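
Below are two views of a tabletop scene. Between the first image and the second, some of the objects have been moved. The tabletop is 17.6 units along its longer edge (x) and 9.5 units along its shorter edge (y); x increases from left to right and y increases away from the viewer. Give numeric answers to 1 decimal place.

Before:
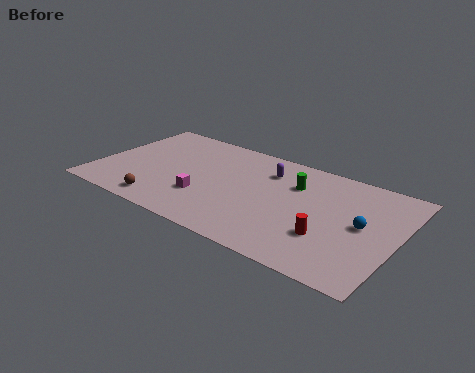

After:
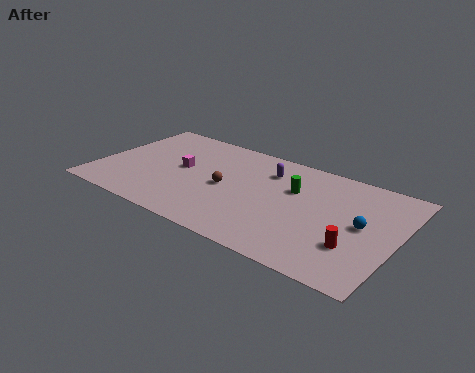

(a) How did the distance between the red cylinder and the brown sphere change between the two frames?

-1.7

They were about 9.7 units apart before and 8.0 after — 1.7 units closer together.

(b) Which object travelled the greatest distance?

the brown sphere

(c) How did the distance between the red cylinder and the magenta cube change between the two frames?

+3.5

They were about 7.3 units apart before and 10.8 after — 3.5 units further apart.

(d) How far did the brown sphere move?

4.5

The brown sphere was near (4.4, 1.3) before and (7.6, 4.5) after, so it travelled √(3.2² + 3.2²) ≈ 4.5 units.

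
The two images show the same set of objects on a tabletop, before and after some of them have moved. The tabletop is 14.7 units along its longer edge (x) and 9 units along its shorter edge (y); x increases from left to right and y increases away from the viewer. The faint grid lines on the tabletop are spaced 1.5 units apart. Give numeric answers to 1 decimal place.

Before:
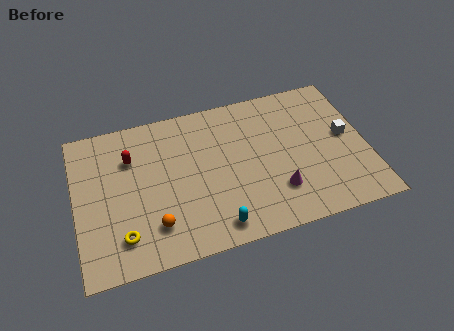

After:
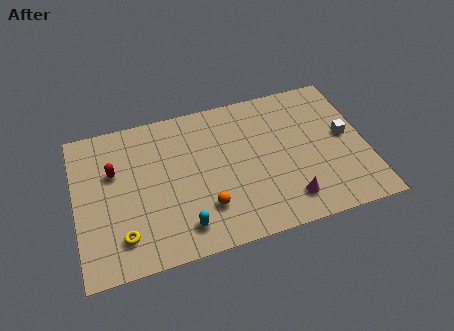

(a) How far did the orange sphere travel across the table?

2.6

The orange sphere moved from about (3.8, 2.1) to (6.4, 2.4), a distance of √(2.6² + 0.3²) ≈ 2.6.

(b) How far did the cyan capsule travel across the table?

1.6

The cyan capsule moved from about (6.8, 1.2) to (5.2, 1.6), a distance of √(1.6² + 0.4²) ≈ 1.6.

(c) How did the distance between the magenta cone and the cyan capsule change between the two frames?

+1.9

Before: roughly 3.4 units apart; after: 5.3. That's 1.9 units further apart.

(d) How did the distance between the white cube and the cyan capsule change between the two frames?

+1.3

The distance was about 7.8 in the first image and 9.1 in the second, so they moved 1.3 units further apart.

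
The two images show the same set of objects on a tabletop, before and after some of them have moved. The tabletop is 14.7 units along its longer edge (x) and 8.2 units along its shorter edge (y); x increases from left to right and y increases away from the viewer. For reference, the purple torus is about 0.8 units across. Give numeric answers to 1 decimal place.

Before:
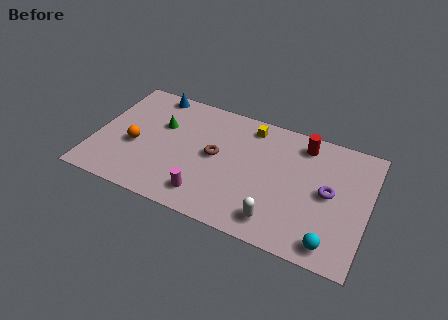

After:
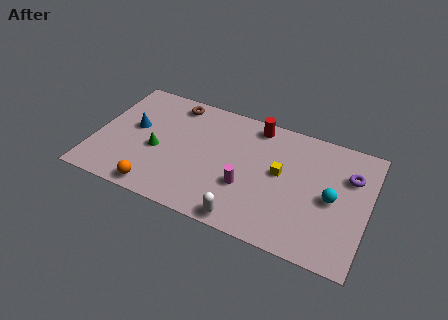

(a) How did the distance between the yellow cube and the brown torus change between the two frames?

+3.5

Before: roughly 3.1 units apart; after: 6.6. That's 3.5 units further apart.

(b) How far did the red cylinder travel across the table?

2.6

The red cylinder moved from about (11.0, 6.9) to (8.4, 7.2), a distance of √(2.6² + 0.3²) ≈ 2.6.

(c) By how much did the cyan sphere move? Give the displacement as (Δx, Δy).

(-0.2, 2.8)

From the two frames, the cyan sphere sits at roughly (13.0, 1.1) before and (12.8, 3.9) after.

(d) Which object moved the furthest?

the brown torus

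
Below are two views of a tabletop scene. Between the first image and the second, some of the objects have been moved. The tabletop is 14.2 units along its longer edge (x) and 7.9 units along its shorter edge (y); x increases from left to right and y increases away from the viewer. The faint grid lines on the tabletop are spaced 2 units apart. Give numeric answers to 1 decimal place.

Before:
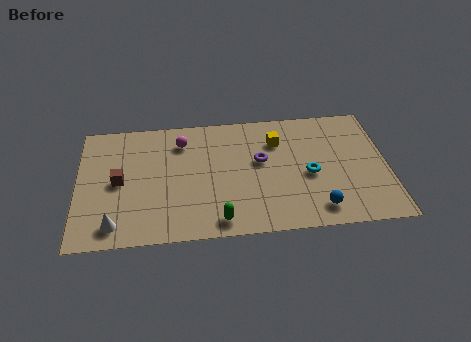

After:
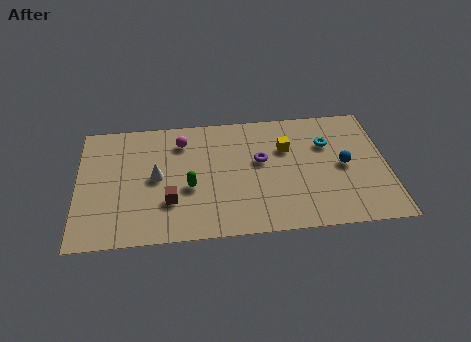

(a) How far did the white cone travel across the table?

3.4

The white cone moved from about (1.7, 1.2) to (3.6, 4.0), a distance of √(1.9² + 2.8²) ≈ 3.4.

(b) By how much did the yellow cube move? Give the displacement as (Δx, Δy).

(0.4, -0.5)

The yellow cube was at about (9.2, 5.8) and moved to about (9.6, 5.3).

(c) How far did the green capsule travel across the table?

2.6

The green capsule moved from about (6.4, 1.0) to (5.1, 3.2), a distance of √(1.3² + 2.2²) ≈ 2.6.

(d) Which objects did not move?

the purple torus and the magenta sphere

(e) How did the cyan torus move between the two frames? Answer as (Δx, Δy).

(0.9, 1.9)

The cyan torus started near (10.6, 3.5) and ended near (11.5, 5.4).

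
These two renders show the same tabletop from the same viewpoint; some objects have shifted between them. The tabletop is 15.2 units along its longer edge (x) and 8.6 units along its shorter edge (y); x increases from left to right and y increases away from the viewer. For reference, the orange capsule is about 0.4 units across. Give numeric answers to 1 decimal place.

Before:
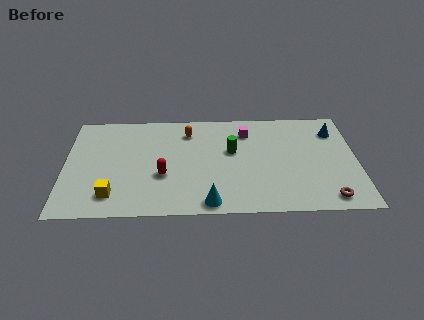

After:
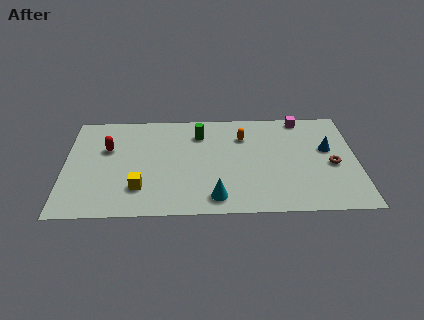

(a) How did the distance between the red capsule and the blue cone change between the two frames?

+1.9

They were about 9.6 units apart before and 11.5 after — 1.9 units further apart.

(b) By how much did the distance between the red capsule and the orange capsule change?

+3.3

They were about 3.8 units apart before and 7.1 after — 3.3 units further apart.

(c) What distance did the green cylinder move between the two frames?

2.3

From (8.7, 5.1) to (7.0, 6.6), the green cylinder covered √(1.7² + 1.5²) ≈ 2.3 units.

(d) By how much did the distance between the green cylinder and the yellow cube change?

-1.7

The distance was about 7.1 in the first image and 5.4 in the second, so they moved 1.7 units closer together.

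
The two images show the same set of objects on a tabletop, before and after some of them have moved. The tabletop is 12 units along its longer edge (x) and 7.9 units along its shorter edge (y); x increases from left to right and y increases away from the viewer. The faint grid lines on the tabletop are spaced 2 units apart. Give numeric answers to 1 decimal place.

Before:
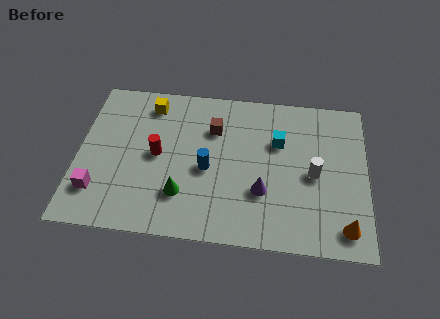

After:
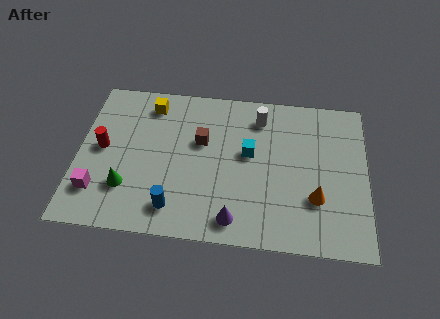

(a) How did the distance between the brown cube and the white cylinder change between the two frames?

-1.8

Before: roughly 4.6 units apart; after: 2.8. That's 1.8 units closer together.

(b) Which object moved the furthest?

the white cylinder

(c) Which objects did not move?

the magenta cube and the yellow cube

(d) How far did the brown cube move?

0.9

The brown cube moved from about (5.6, 5.6) to (5.1, 4.9), a distance of √(0.5² + 0.7²) ≈ 0.9.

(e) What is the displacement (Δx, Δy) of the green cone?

(-2.3, 0.1)

From the two frames, the green cone sits at roughly (4.4, 2.1) before and (2.1, 2.2) after.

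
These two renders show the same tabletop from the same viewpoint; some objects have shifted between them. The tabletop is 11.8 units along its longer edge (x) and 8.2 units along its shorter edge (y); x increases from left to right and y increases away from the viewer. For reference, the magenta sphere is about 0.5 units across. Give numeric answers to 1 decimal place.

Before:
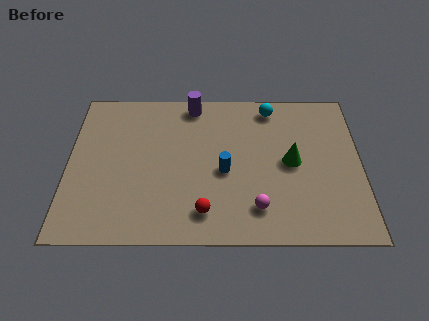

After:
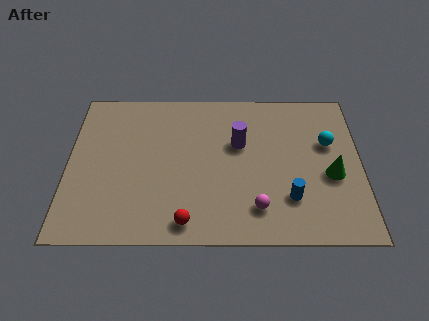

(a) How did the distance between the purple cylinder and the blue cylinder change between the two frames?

-0.4

The distance was about 3.9 in the first image and 3.5 in the second, so they moved 0.4 units closer together.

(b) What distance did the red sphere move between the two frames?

0.9

The red sphere was near (5.5, 1.5) before and (4.8, 1.0) after, so it travelled √(0.7² + 0.5²) ≈ 0.9 units.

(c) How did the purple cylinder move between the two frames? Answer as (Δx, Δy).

(1.9, -2.2)

The purple cylinder started near (5.0, 7.3) and ended near (6.9, 5.1).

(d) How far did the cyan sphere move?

3.0

From (8.2, 7.1) to (10.5, 5.1), the cyan sphere covered √(2.3² + 2.0²) ≈ 3.0 units.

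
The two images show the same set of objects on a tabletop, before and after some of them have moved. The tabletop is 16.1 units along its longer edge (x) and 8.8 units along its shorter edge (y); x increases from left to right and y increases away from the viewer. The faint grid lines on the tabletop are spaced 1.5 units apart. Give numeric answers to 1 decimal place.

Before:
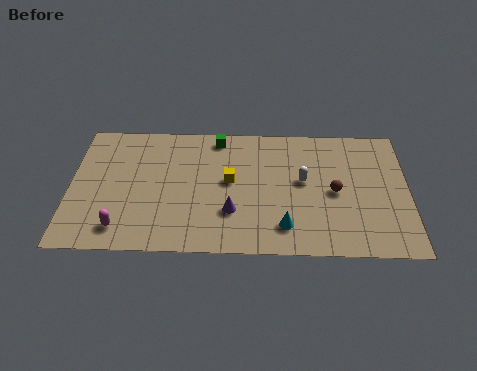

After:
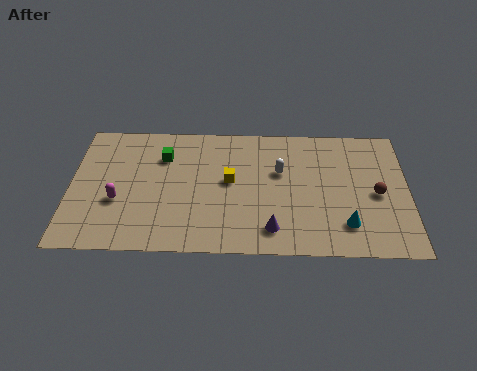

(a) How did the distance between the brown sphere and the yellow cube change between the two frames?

+2.0

The distance was about 5.0 in the first image and 7.0 in the second, so they moved 2.0 units further apart.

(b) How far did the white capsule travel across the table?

1.3

The white capsule was near (11.1, 4.9) before and (10.0, 5.5) after, so it travelled √(1.1² + 0.6²) ≈ 1.3 units.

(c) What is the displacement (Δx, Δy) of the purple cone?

(1.9, -1.1)

The purple cone started near (7.7, 2.7) and ended near (9.6, 1.6).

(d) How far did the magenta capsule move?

1.8

The magenta capsule was near (2.5, 1.5) before and (2.3, 3.3) after, so it travelled √(0.2² + 1.8²) ≈ 1.8 units.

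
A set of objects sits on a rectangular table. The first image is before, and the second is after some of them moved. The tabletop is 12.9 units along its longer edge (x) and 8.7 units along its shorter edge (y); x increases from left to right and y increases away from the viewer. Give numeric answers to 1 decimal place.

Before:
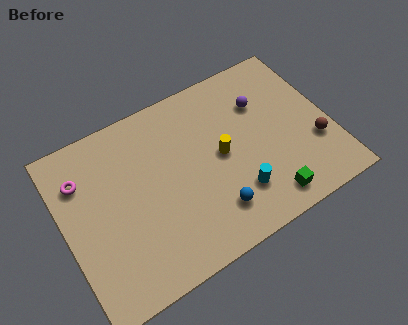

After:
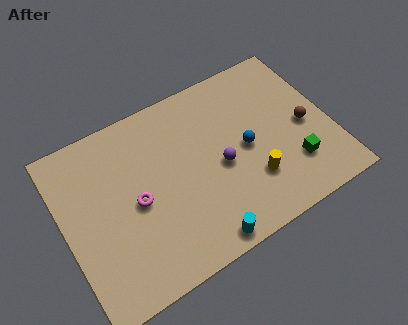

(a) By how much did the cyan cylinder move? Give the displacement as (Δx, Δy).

(-2.0, -1.4)

The cyan cylinder started near (8.0, 2.2) and ended near (6.0, 0.8).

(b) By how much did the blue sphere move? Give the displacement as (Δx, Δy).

(2.0, 2.3)

From the two frames, the blue sphere sits at roughly (6.8, 1.9) before and (8.8, 4.2) after.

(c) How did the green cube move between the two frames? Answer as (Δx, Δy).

(1.5, 1.1)

The green cube was at about (9.3, 1.2) and moved to about (10.8, 2.3).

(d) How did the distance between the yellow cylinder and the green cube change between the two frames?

-1.6

Before: roughly 3.6 units apart; after: 2.0. That's 1.6 units closer together.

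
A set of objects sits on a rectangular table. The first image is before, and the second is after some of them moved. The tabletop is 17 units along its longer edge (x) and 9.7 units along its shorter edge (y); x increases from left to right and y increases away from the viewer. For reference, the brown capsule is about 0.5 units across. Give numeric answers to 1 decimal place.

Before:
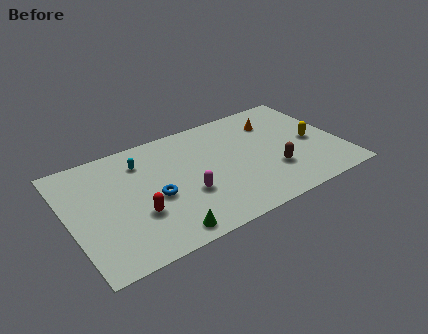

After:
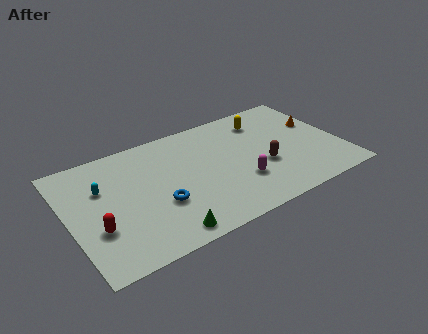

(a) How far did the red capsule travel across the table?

2.5

The red capsule moved from about (4.0, 3.3) to (1.5, 3.3), a distance of √(2.5² + 0.0²) ≈ 2.5.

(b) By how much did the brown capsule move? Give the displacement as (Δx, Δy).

(-0.5, 0.7)

From the two frames, the brown capsule sits at roughly (12.5, 3.0) before and (12.0, 3.7) after.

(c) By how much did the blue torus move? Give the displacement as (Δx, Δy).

(0.2, -0.7)

From the two frames, the blue torus sits at roughly (5.2, 4.2) before and (5.4, 3.5) after.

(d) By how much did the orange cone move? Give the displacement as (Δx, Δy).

(2.6, -1.3)

The orange cone was at about (13.3, 7.3) and moved to about (15.9, 6.0).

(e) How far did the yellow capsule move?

4.1

The yellow capsule moved from about (15.3, 4.5) to (12.7, 7.7), a distance of √(2.6² + 3.2²) ≈ 4.1.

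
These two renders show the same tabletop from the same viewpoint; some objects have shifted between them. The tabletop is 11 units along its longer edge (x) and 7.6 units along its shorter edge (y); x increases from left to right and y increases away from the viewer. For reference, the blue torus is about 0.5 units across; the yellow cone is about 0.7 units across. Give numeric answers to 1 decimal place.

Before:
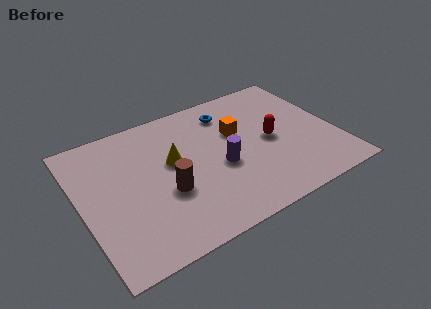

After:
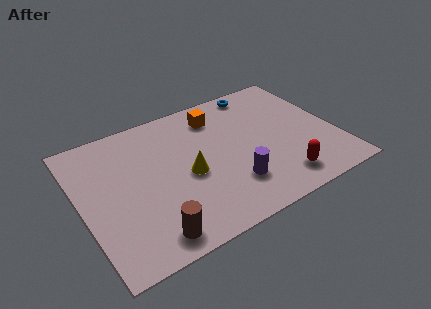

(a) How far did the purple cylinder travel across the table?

1.2

From (5.9, 3.2) to (6.2, 2.0), the purple cylinder covered √(0.3² + 1.2²) ≈ 1.2 units.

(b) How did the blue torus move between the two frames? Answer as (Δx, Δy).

(1.5, 0.7)

From the two frames, the blue torus sits at roughly (6.7, 6.1) before and (8.2, 6.8) after.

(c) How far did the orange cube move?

1.5

The orange cube was near (6.9, 4.8) before and (6.2, 6.1) after, so it travelled √(0.7² + 1.3²) ≈ 1.5 units.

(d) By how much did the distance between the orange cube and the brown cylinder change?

+2.4

They were about 3.9 units apart before and 6.3 after — 2.4 units further apart.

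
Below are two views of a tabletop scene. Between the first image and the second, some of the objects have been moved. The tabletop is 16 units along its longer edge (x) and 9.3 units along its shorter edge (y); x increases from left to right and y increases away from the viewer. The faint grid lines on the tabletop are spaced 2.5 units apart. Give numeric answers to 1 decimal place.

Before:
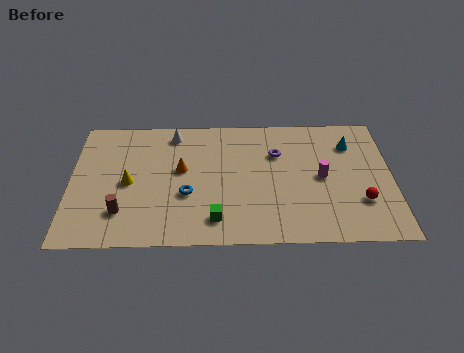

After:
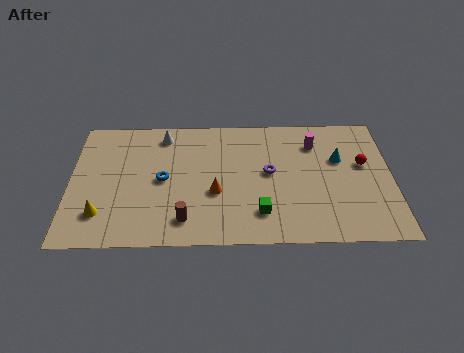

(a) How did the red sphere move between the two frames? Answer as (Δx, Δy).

(0.2, 2.7)

From the two frames, the red sphere sits at roughly (14.4, 2.8) before and (14.6, 5.5) after.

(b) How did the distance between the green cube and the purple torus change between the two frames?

-2.7

The distance was about 5.6 in the first image and 2.9 in the second, so they moved 2.7 units closer together.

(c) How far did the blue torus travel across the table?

1.6

The blue torus was near (5.8, 3.5) before and (4.6, 4.6) after, so it travelled √(1.2² + 1.1²) ≈ 1.6 units.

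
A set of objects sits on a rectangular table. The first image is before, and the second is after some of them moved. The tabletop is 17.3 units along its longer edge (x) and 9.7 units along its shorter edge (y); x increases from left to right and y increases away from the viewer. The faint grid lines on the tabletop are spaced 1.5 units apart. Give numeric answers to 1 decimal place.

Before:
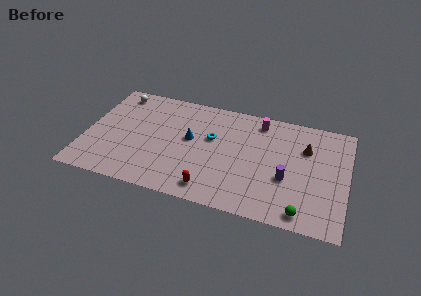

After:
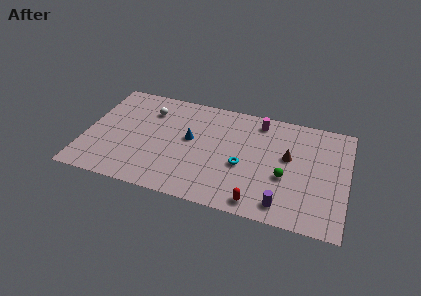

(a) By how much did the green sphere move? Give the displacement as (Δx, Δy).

(-1.3, 2.7)

From the two frames, the green sphere sits at roughly (14.6, 1.1) before and (13.3, 3.8) after.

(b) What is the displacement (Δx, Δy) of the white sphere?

(2.3, -1.1)

The white sphere started near (1.7, 8.4) and ended near (4.0, 7.3).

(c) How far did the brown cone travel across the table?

1.6

The brown cone was near (14.5, 6.7) before and (13.4, 5.6) after, so it travelled √(1.1² + 1.1²) ≈ 1.6 units.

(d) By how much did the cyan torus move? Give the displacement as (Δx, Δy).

(2.2, -1.9)

The cyan torus was at about (8.3, 5.9) and moved to about (10.5, 4.0).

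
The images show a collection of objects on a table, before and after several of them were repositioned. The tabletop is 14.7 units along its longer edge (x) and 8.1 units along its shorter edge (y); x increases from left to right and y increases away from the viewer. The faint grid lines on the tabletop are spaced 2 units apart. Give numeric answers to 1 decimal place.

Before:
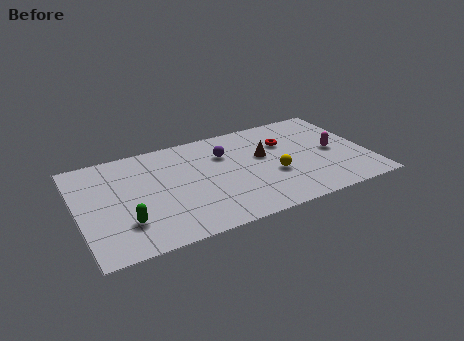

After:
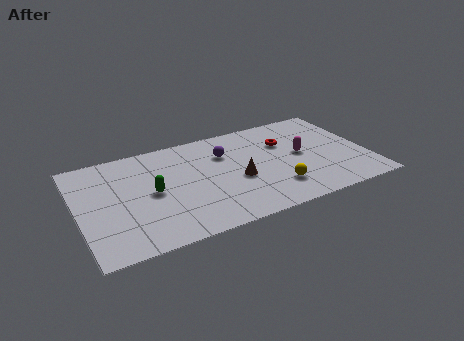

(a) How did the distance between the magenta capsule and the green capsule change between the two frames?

-3.2

They were about 10.9 units apart before and 7.7 after — 3.2 units closer together.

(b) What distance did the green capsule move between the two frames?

2.3

From (2.2, 2.2) to (3.7, 4.0), the green capsule covered √(1.5² + 1.8²) ≈ 2.3 units.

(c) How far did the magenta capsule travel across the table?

1.6

The magenta capsule was near (13.0, 3.9) before and (11.4, 4.2) after, so it travelled √(1.6² + 0.3²) ≈ 1.6 units.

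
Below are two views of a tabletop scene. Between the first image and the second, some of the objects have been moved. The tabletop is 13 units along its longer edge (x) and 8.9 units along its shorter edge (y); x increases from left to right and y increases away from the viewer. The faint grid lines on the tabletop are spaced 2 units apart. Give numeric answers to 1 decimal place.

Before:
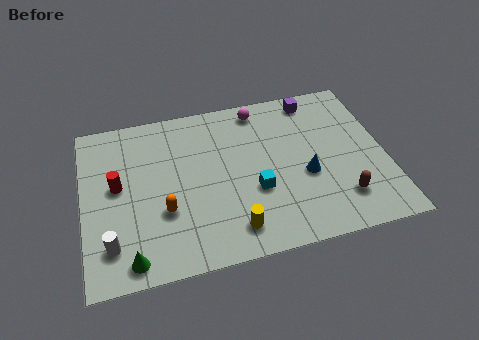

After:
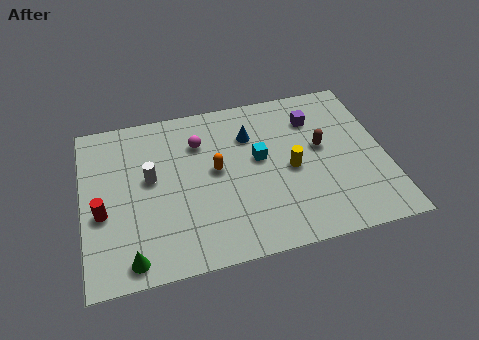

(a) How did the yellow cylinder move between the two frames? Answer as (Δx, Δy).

(2.7, 2.6)

The yellow cylinder started near (6.2, 1.5) and ended near (8.9, 4.1).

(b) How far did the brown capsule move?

3.1

From (10.9, 2.0) to (10.3, 5.0), the brown capsule covered √(0.6² + 3.0²) ≈ 3.1 units.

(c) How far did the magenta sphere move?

3.0

The magenta sphere moved from about (7.8, 7.8) to (5.1, 6.5), a distance of √(2.7² + 1.3²) ≈ 3.0.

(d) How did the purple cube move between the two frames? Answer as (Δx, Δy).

(-0.1, -1.1)

The purple cube started near (10.2, 7.8) and ended near (10.1, 6.7).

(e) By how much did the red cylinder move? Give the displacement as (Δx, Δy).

(-0.7, -1.3)

From the two frames, the red cylinder sits at roughly (1.5, 4.9) before and (0.8, 3.6) after.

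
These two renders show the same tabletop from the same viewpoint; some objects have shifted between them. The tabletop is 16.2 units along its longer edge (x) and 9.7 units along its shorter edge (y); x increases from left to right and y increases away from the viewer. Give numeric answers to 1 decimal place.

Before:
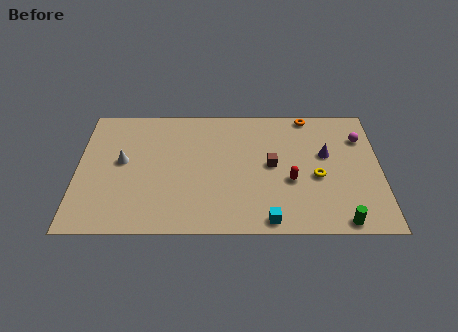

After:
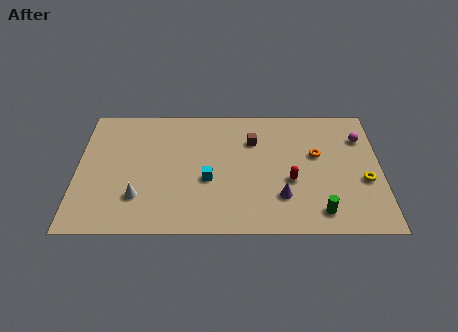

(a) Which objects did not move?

the magenta sphere and the red capsule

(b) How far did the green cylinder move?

1.3

The green cylinder moved from about (14.0, 0.8) to (12.9, 1.5), a distance of √(1.1² + 0.7²) ≈ 1.3.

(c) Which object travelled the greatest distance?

the cyan cube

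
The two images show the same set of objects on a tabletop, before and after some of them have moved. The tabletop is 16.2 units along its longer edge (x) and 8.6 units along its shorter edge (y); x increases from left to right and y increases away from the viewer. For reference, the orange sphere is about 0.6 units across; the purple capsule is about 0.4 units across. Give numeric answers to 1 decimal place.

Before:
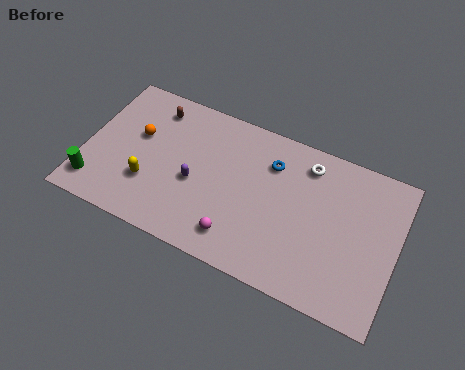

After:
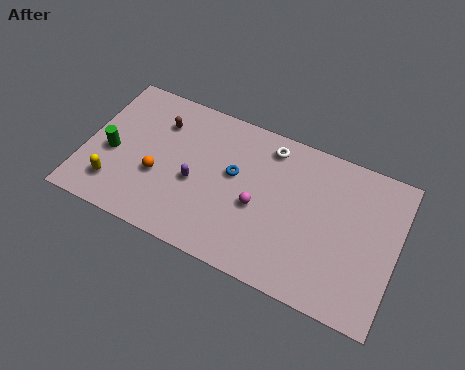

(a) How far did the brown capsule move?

0.8

The brown capsule moved from about (3.2, 7.1) to (3.6, 6.4), a distance of √(0.4² + 0.7²) ≈ 0.8.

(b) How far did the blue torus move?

2.3

From (9.5, 6.4) to (7.7, 5.0), the blue torus covered √(1.8² + 1.4²) ≈ 2.3 units.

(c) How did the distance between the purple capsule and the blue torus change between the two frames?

-2.3

The distance was about 4.6 in the first image and 2.3 in the second, so they moved 2.3 units closer together.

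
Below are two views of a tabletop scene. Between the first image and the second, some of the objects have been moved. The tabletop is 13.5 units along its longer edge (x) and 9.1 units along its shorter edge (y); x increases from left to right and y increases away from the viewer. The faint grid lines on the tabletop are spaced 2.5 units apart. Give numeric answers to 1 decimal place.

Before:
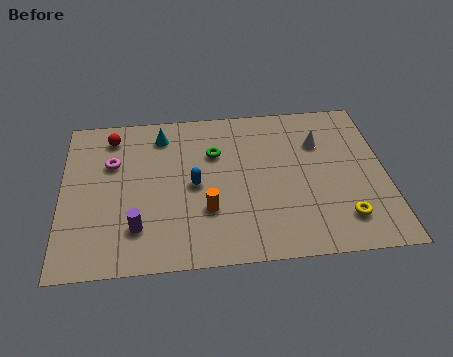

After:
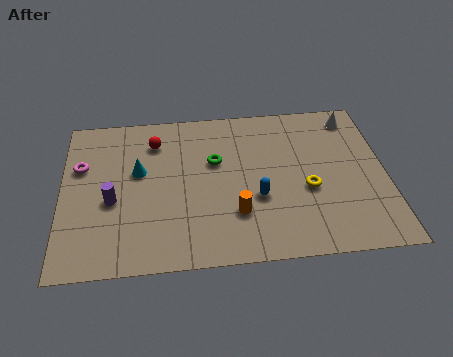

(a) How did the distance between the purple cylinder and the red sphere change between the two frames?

-1.7

The distance was about 5.5 in the first image and 3.8 in the second, so they moved 1.7 units closer together.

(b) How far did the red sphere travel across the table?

1.9

The red sphere was near (2.1, 7.6) before and (3.9, 7.1) after, so it travelled √(1.8² + 0.5²) ≈ 1.9 units.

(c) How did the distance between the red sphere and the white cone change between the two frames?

-0.4

The distance was about 8.8 in the first image and 8.4 in the second, so they moved 0.4 units closer together.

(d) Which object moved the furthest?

the blue capsule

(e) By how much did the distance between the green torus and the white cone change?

+1.9

The distance was about 4.4 in the first image and 6.3 in the second, so they moved 1.9 units further apart.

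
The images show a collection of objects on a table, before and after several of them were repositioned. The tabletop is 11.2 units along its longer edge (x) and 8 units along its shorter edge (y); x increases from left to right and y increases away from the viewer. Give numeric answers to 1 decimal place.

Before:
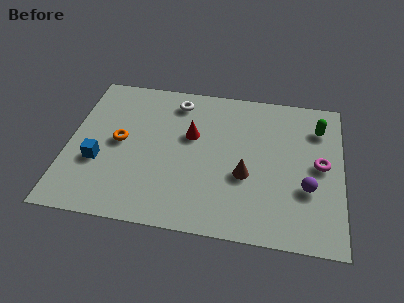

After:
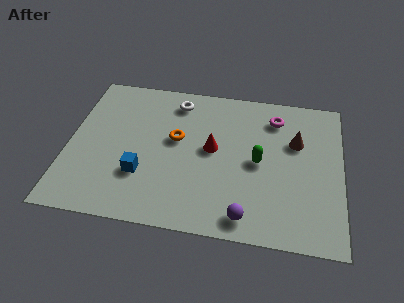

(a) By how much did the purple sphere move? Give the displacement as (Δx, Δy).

(-2.4, -1.8)

The purple sphere was at about (9.8, 2.8) and moved to about (7.4, 1.0).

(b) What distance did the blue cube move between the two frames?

1.8

The blue cube moved from about (1.3, 2.9) to (3.1, 2.5), a distance of √(1.8² + 0.4²) ≈ 1.8.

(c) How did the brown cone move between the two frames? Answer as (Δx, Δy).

(2.0, 2.1)

From the two frames, the brown cone sits at roughly (7.3, 3.1) before and (9.3, 5.2) after.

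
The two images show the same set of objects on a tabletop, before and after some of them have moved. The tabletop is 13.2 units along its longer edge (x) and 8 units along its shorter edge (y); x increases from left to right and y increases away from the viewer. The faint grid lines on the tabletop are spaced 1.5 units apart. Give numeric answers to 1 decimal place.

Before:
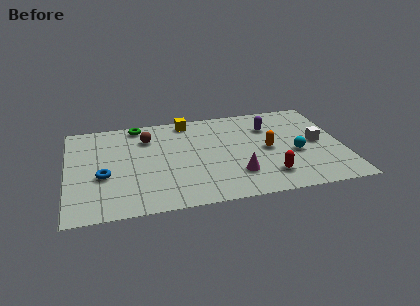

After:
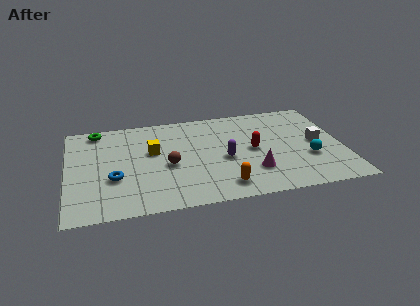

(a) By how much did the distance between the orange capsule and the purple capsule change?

+0.3

Before: roughly 1.9 units apart; after: 2.2. That's 0.3 units further apart.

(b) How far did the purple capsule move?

3.3

The purple capsule moved from about (9.8, 5.8) to (7.5, 3.5), a distance of √(2.3² + 2.3²) ≈ 3.3.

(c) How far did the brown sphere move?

2.7

The brown sphere was near (3.9, 6.0) before and (4.8, 3.5) after, so it travelled √(0.9² + 2.5²) ≈ 2.7 units.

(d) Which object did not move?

the white cube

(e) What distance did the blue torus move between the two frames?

0.6

The blue torus moved from about (1.7, 3.2) to (2.2, 2.9), a distance of √(0.5² + 0.3²) ≈ 0.6.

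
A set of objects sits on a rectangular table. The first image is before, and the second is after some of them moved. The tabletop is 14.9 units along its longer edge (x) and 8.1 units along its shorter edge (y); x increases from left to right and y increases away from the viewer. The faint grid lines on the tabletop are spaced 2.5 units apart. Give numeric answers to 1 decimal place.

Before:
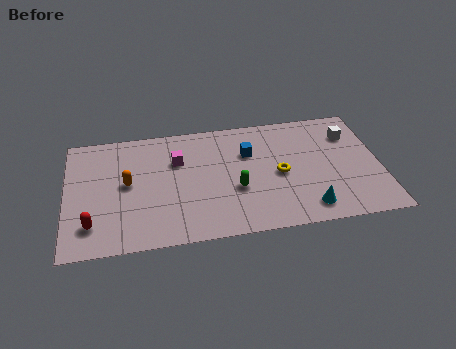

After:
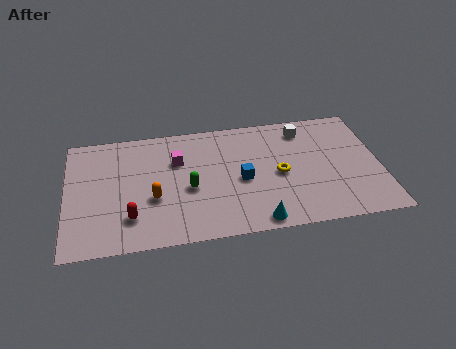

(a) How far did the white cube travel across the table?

2.3

The white cube was near (13.6, 6.0) before and (11.4, 6.7) after, so it travelled √(2.2² + 0.7²) ≈ 2.3 units.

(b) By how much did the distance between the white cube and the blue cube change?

-0.6

Before: roughly 4.9 units apart; after: 4.3. That's 0.6 units closer together.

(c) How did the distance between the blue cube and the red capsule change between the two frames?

-2.8

They were about 8.4 units apart before and 5.6 after — 2.8 units closer together.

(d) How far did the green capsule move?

2.2

From (8.0, 3.1) to (5.8, 3.5), the green capsule covered √(2.2² + 0.4²) ≈ 2.2 units.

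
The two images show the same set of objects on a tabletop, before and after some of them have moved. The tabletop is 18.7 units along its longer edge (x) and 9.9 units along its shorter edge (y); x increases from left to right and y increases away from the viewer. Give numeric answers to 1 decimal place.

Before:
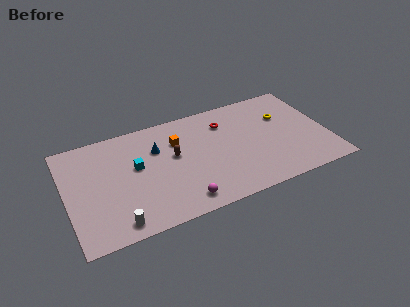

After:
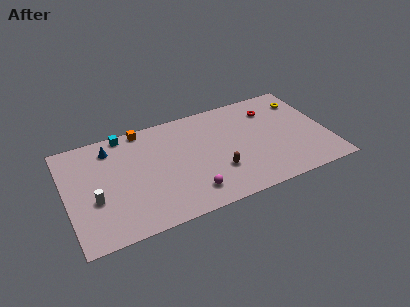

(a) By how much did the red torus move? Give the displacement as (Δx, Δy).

(3.4, 0.1)

The red torus started near (11.6, 7.5) and ended near (15.0, 7.6).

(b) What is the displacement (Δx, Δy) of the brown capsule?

(2.9, -2.6)

The brown capsule started near (7.7, 5.7) and ended near (10.6, 3.1).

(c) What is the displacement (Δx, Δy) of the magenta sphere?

(0.7, 0.5)

From the two frames, the magenta sphere sits at roughly (7.8, 1.4) before and (8.5, 1.9) after.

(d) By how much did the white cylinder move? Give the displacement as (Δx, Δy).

(-1.3, 2.6)

The white cylinder started near (3.2, 1.2) and ended near (1.9, 3.8).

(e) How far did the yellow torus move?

1.9

From (15.8, 6.6) to (17.4, 7.7), the yellow torus covered √(1.6² + 1.1²) ≈ 1.9 units.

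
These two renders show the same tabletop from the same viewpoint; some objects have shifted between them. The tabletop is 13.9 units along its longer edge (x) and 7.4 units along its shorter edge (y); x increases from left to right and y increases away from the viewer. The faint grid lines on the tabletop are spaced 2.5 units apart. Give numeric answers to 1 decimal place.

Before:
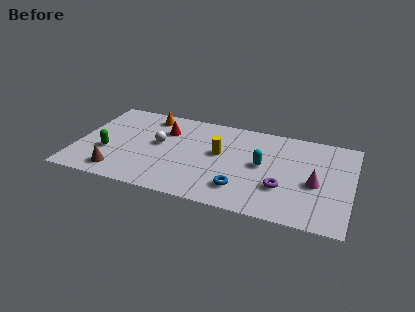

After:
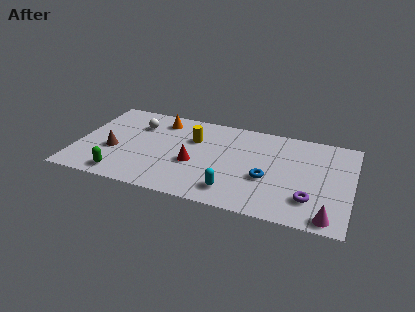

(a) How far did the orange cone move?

0.6

From (3.4, 6.3) to (4.0, 6.1), the orange cone covered √(0.6² + 0.2²) ≈ 0.6 units.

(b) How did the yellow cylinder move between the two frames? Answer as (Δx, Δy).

(-1.4, 0.8)

From the two frames, the yellow cylinder sits at roughly (7.2, 4.2) before and (5.8, 5.0) after.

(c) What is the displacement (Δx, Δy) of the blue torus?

(1.2, 1.2)

From the two frames, the blue torus sits at roughly (8.5, 1.7) before and (9.7, 2.9) after.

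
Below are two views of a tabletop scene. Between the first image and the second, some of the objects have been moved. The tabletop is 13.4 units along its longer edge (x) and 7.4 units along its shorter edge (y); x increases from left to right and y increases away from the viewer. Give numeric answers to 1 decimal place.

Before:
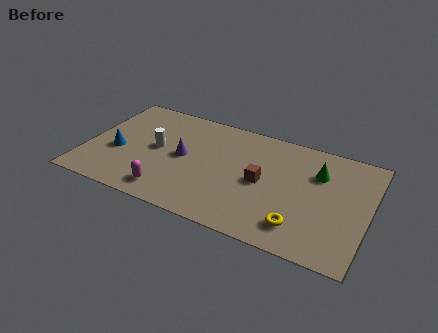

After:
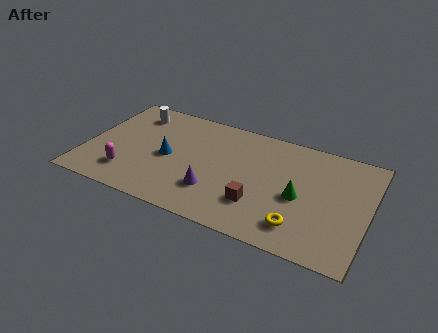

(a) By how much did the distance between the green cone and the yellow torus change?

-1.9

Before: roughly 3.7 units apart; after: 1.8. That's 1.9 units closer together.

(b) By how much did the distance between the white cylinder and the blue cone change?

+1.2

The distance was about 2.0 in the first image and 3.2 in the second, so they moved 1.2 units further apart.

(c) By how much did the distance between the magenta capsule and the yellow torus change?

+2.0

The distance was about 6.2 in the first image and 8.2 in the second, so they moved 2.0 units further apart.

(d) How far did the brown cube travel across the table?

1.5

The brown cube was near (8.4, 3.6) before and (8.4, 2.1) after, so it travelled √(0.0² + 1.5²) ≈ 1.5 units.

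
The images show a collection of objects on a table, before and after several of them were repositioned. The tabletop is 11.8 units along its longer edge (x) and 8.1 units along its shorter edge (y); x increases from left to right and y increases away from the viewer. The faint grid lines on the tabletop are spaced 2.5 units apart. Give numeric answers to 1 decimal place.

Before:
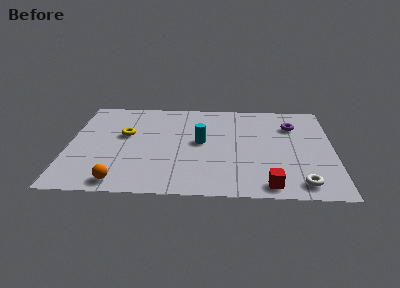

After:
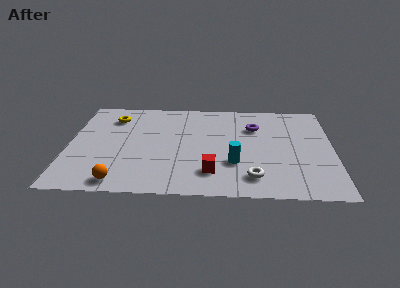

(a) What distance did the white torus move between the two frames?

2.1

The white torus moved from about (10.3, 1.1) to (8.2, 1.5), a distance of √(2.1² + 0.4²) ≈ 2.1.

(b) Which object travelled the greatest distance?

the red cube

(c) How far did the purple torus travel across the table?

1.7

The purple torus moved from about (10.0, 5.9) to (8.3, 5.7), a distance of √(1.7² + 0.2²) ≈ 1.7.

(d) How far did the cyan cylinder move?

2.3

From (5.9, 4.3) to (7.4, 2.6), the cyan cylinder covered √(1.5² + 1.7²) ≈ 2.3 units.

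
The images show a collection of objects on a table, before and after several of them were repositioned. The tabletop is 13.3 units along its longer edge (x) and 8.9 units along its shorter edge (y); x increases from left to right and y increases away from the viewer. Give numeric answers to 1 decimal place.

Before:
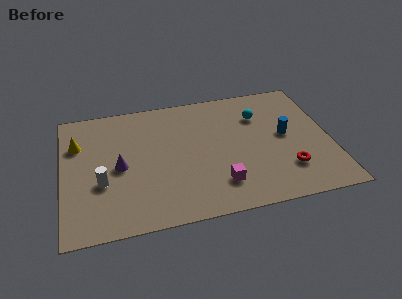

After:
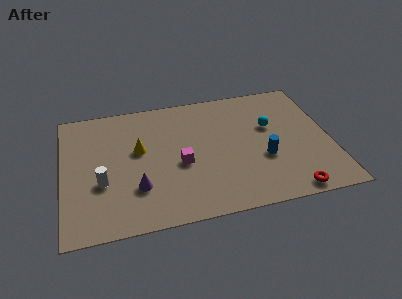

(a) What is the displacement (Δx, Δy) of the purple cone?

(0.8, -1.6)

From the two frames, the purple cone sits at roughly (2.8, 4.2) before and (3.6, 2.6) after.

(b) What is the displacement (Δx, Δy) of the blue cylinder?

(-1.2, -1.4)

The blue cylinder was at about (11.1, 4.7) and moved to about (9.9, 3.3).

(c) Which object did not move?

the white cylinder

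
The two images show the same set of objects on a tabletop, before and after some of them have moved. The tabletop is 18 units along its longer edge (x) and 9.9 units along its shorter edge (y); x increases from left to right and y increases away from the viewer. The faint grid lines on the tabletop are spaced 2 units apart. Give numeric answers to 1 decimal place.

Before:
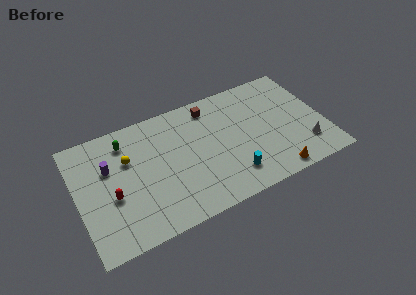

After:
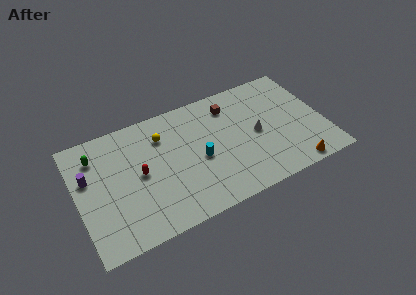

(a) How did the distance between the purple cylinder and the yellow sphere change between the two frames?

+4.2

They were about 1.4 units apart before and 5.6 after — 4.2 units further apart.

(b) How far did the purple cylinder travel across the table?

1.5

The purple cylinder was near (2.4, 6.4) before and (0.9, 6.2) after, so it travelled √(1.5² + 0.2²) ≈ 1.5 units.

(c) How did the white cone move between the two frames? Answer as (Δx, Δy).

(-3.3, 2.4)

The white cone started near (16.4, 2.4) and ended near (13.1, 4.8).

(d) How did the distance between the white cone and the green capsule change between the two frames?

-1.9

The distance was about 13.8 in the first image and 11.9 in the second, so they moved 1.9 units closer together.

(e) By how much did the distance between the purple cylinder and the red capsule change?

+1.4

Before: roughly 2.4 units apart; after: 3.8. That's 1.4 units further apart.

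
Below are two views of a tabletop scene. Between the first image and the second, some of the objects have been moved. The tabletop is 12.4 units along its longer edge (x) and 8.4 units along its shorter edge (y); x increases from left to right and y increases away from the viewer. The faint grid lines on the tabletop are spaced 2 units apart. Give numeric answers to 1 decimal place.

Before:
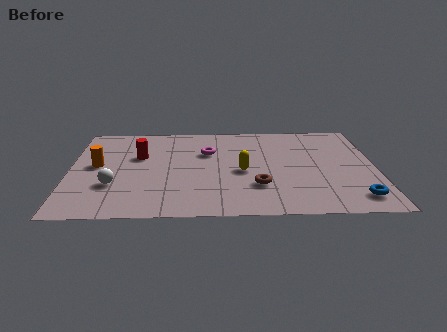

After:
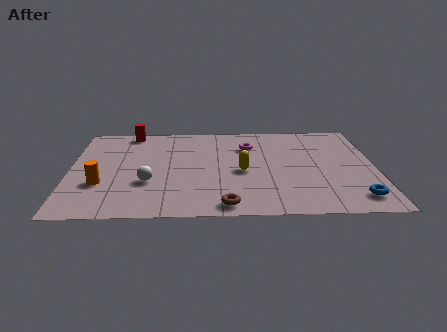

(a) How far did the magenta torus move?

1.8

The magenta torus was near (5.6, 5.6) before and (7.3, 6.1) after, so it travelled √(1.7² + 0.5²) ≈ 1.8 units.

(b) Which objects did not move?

the yellow capsule and the blue torus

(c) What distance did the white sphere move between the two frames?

1.4

From (1.8, 2.7) to (3.2, 2.9), the white sphere covered √(1.4² + 0.2²) ≈ 1.4 units.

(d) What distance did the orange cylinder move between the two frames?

1.7

From (1.1, 4.5) to (1.3, 2.8), the orange cylinder covered √(0.2² + 1.7²) ≈ 1.7 units.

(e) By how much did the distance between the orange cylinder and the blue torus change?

-0.6

The distance was about 10.9 in the first image and 10.3 in the second, so they moved 0.6 units closer together.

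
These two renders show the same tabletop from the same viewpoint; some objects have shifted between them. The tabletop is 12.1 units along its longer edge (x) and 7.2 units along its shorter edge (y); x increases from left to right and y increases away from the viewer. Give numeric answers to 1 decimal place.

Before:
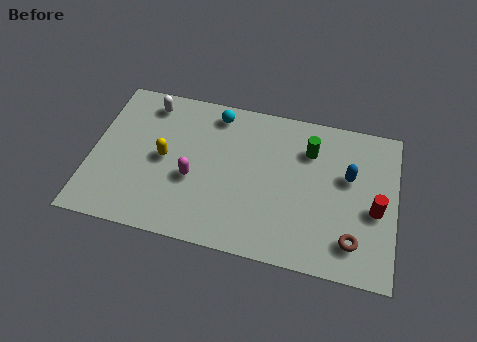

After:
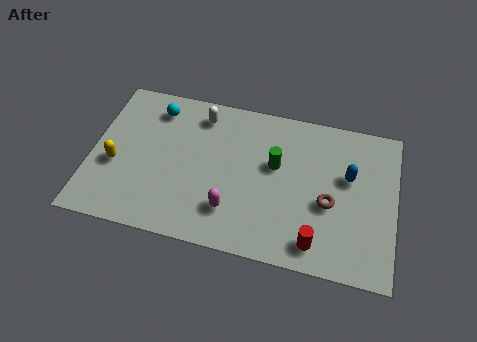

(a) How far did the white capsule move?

2.1

The white capsule moved from about (2.1, 6.1) to (4.2, 6.0), a distance of √(2.1² + 0.1²) ≈ 2.1.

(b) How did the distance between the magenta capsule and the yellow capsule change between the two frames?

+3.4

Before: roughly 1.4 units apart; after: 4.8. That's 3.4 units further apart.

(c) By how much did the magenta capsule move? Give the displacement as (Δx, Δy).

(1.6, -1.1)

The magenta capsule started near (4.1, 2.9) and ended near (5.7, 1.8).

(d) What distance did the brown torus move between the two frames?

1.8

The brown torus was near (10.5, 1.5) before and (9.5, 3.0) after, so it travelled √(1.0² + 1.5²) ≈ 1.8 units.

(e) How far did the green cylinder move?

1.6

The green cylinder was near (8.6, 5.3) before and (7.3, 4.3) after, so it travelled √(1.3² + 1.0²) ≈ 1.6 units.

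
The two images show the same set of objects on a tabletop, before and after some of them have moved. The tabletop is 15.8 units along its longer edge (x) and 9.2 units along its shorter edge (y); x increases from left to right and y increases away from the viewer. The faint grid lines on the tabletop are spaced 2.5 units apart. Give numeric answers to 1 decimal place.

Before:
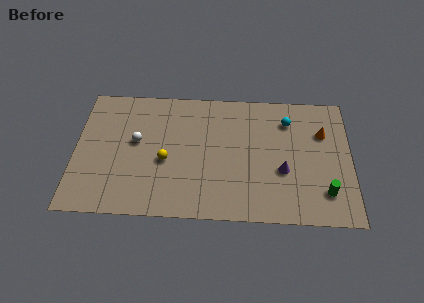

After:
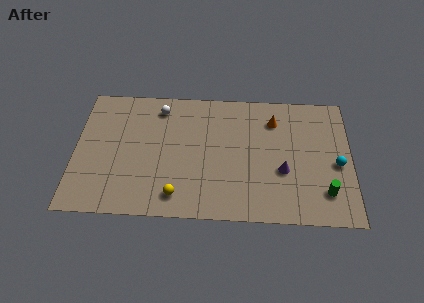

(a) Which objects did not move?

the green cylinder and the purple cone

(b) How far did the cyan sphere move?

4.1

The cyan sphere was near (12.2, 7.1) before and (15.0, 4.1) after, so it travelled √(2.8² + 3.0²) ≈ 4.1 units.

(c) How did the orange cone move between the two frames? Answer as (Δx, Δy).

(-2.8, 0.8)

From the two frames, the orange cone sits at roughly (14.2, 6.3) before and (11.4, 7.1) after.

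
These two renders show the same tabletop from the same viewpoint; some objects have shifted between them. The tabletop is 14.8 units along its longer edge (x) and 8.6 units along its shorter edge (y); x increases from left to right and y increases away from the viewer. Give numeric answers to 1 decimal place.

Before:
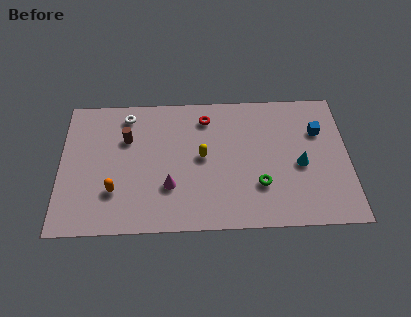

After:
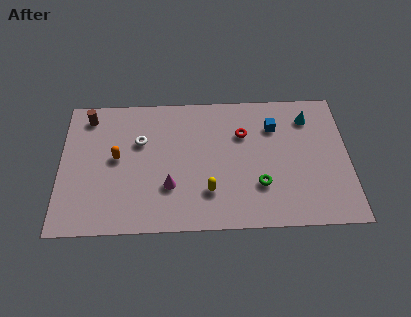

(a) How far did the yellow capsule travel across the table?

2.2

The yellow capsule moved from about (7.3, 4.5) to (7.6, 2.3), a distance of √(0.3² + 2.2²) ≈ 2.2.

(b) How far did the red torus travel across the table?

2.2

From (7.5, 7.0) to (9.4, 5.9), the red torus covered √(1.9² + 1.1²) ≈ 2.2 units.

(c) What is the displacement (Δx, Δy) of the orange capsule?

(0.1, 2.1)

The orange capsule was at about (2.8, 2.5) and moved to about (2.9, 4.6).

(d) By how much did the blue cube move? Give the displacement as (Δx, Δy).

(-2.3, 0.4)

The blue cube started near (13.3, 5.9) and ended near (11.0, 6.3).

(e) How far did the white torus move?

1.8

The white torus was near (3.4, 7.3) before and (4.1, 5.6) after, so it travelled √(0.7² + 1.7²) ≈ 1.8 units.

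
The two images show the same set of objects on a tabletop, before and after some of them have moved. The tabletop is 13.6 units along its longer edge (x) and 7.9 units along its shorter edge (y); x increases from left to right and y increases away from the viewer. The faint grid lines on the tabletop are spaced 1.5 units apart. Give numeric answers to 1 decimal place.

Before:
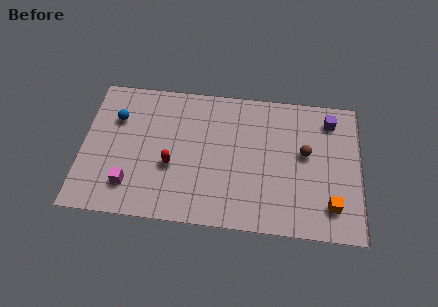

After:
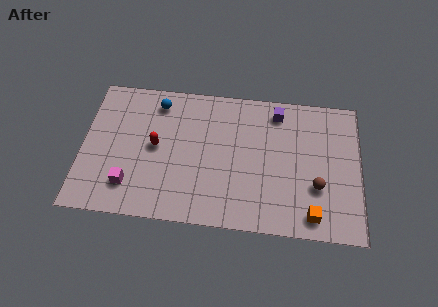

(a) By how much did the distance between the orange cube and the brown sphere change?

-1.5

The distance was about 3.1 in the first image and 1.6 in the second, so they moved 1.5 units closer together.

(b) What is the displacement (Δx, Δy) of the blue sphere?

(2.0, 1.1)

The blue sphere was at about (1.6, 5.5) and moved to about (3.6, 6.6).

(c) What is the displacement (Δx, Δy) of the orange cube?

(-0.9, -0.6)

The orange cube started near (12.2, 1.7) and ended near (11.3, 1.1).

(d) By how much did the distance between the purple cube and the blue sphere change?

-4.6

The distance was about 10.5 in the first image and 5.9 in the second, so they moved 4.6 units closer together.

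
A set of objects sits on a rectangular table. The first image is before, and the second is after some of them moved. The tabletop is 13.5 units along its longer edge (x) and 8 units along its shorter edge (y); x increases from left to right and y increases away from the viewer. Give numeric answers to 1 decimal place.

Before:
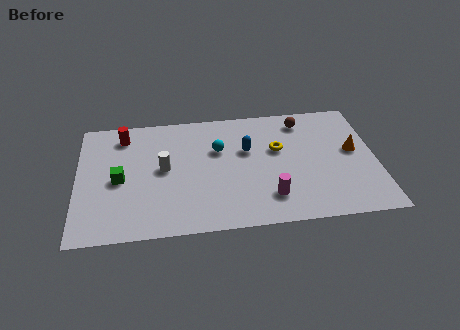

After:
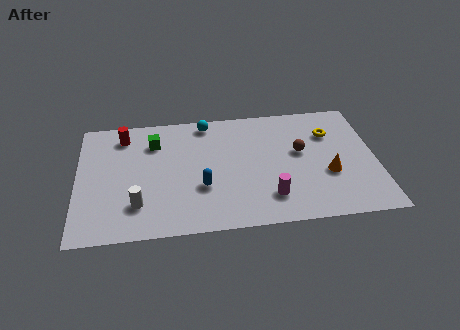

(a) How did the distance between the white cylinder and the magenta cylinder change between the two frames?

+0.6

Before: roughly 5.3 units apart; after: 5.9. That's 0.6 units further apart.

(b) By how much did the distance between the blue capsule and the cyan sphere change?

+3.0

The distance was about 1.3 in the first image and 4.3 in the second, so they moved 3.0 units further apart.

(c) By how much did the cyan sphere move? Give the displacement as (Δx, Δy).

(-0.5, 1.9)

The cyan sphere started near (6.4, 5.2) and ended near (5.9, 7.1).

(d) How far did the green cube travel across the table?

2.8

From (1.9, 3.7) to (3.5, 6.0), the green cube covered √(1.6² + 2.3²) ≈ 2.8 units.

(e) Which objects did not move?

the magenta cylinder and the red cylinder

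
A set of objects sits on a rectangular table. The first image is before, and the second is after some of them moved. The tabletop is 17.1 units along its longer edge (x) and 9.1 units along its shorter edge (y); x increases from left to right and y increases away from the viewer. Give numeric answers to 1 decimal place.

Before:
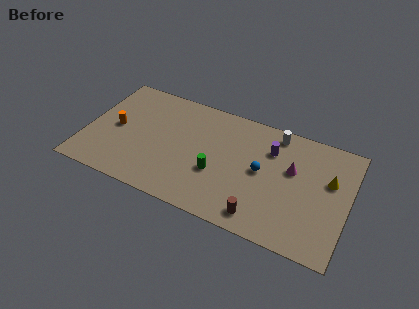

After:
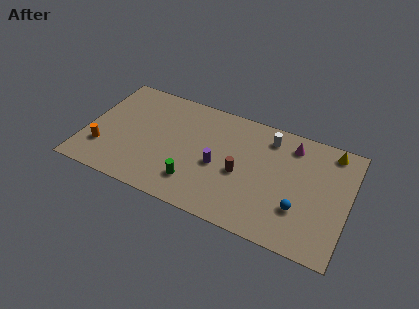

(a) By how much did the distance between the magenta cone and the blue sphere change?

+2.7

Before: roughly 2.1 units apart; after: 4.8. That's 2.7 units further apart.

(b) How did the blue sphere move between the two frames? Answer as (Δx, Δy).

(2.6, -1.9)

The blue sphere was at about (11.5, 4.7) and moved to about (14.1, 2.8).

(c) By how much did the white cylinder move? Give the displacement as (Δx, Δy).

(-0.4, -0.5)

The white cylinder was at about (12.1, 8.0) and moved to about (11.7, 7.5).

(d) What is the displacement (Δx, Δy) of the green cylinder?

(-1.3, -1.3)

The green cylinder started near (8.7, 3.4) and ended near (7.4, 2.1).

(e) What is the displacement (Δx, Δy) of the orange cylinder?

(-0.6, -2.0)

From the two frames, the orange cylinder sits at roughly (1.9, 4.5) before and (1.3, 2.5) after.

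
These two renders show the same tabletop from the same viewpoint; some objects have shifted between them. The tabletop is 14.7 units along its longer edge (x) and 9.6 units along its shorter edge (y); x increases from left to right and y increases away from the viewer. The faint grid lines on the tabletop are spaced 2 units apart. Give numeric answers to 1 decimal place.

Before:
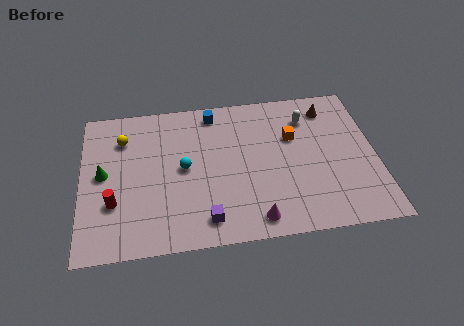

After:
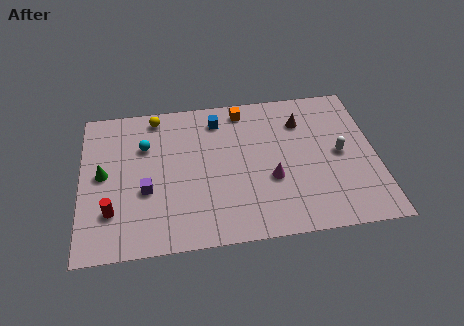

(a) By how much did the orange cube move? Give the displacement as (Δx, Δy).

(-2.4, 2.2)

The orange cube was at about (10.6, 6.2) and moved to about (8.2, 8.4).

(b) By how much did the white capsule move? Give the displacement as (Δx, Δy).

(1.5, -2.6)

From the two frames, the white capsule sits at roughly (11.4, 7.4) before and (12.9, 4.8) after.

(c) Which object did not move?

the green cone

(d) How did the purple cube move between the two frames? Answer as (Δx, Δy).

(-2.9, 2.2)

The purple cube was at about (6.1, 1.5) and moved to about (3.2, 3.7).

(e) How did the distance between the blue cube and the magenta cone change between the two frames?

-2.4

Before: roughly 7.4 units apart; after: 5.0. That's 2.4 units closer together.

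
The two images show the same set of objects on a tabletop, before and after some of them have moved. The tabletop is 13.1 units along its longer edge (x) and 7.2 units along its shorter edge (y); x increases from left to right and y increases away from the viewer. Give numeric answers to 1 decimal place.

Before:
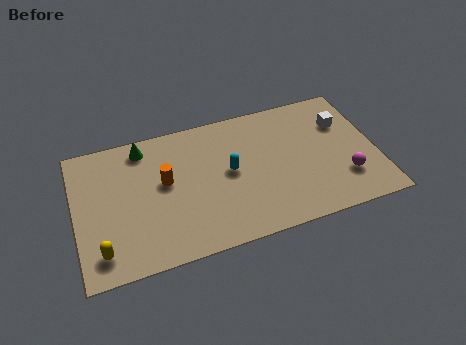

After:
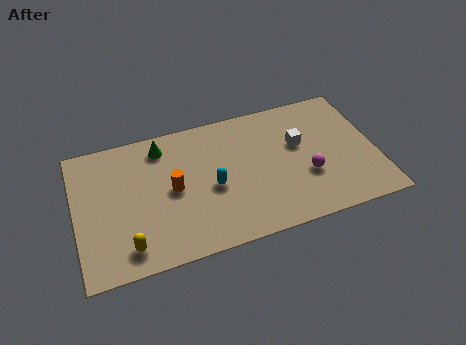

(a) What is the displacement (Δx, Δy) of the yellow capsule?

(1.1, -0.1)

From the two frames, the yellow capsule sits at roughly (1.0, 1.3) before and (2.1, 1.2) after.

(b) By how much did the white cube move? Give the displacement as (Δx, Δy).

(-2.0, -0.6)

The white cube was at about (11.8, 5.0) and moved to about (9.8, 4.4).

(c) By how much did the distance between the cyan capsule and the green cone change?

-0.9

The distance was about 4.3 in the first image and 3.4 in the second, so they moved 0.9 units closer together.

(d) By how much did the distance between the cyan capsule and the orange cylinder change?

-1.1

The distance was about 2.8 in the first image and 1.7 in the second, so they moved 1.1 units closer together.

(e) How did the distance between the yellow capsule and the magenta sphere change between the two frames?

-2.6

Before: roughly 10.6 units apart; after: 8.0. That's 2.6 units closer together.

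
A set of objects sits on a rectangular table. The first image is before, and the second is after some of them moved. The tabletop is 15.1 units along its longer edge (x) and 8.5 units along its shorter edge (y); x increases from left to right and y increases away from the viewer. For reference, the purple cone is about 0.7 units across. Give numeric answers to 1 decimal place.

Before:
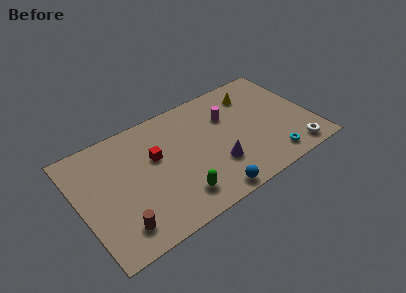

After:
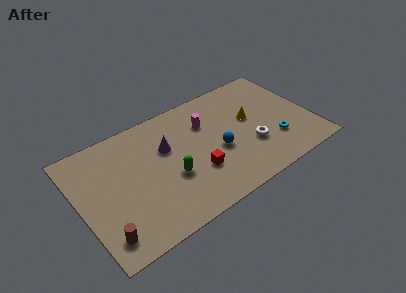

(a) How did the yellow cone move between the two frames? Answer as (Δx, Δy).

(-0.5, -1.8)

The yellow cone was at about (11.8, 6.7) and moved to about (11.3, 4.9).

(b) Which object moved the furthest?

the purple cone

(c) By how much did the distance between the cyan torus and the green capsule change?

+0.7

Before: roughly 6.1 units apart; after: 6.8. That's 0.7 units further apart.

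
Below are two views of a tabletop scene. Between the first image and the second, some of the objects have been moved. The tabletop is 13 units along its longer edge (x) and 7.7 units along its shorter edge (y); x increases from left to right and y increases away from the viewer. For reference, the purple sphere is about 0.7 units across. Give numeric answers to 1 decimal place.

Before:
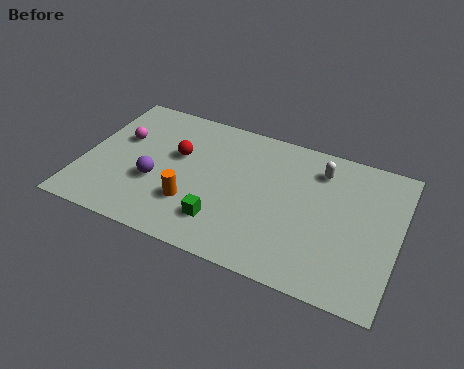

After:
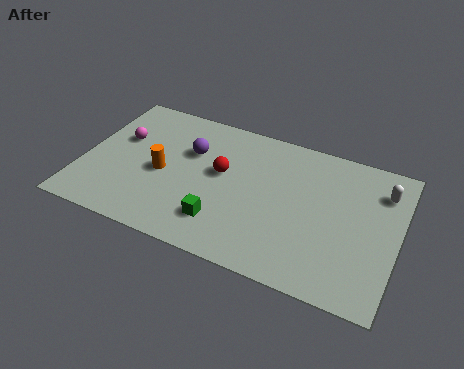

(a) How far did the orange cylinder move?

1.8

The orange cylinder was near (4.7, 2.3) before and (3.3, 3.5) after, so it travelled √(1.4² + 1.2²) ≈ 1.8 units.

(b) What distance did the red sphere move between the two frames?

1.9

The red sphere moved from about (3.8, 4.7) to (5.7, 4.4), a distance of √(1.9² + 0.3²) ≈ 1.9.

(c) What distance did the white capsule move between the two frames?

2.6

The white capsule moved from about (9.6, 6.1) to (12.2, 5.9), a distance of √(2.6² + 0.2²) ≈ 2.6.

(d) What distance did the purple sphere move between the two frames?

2.5

From (3.1, 2.9) to (4.3, 5.1), the purple sphere covered √(1.2² + 2.2²) ≈ 2.5 units.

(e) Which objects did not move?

the magenta sphere and the green cube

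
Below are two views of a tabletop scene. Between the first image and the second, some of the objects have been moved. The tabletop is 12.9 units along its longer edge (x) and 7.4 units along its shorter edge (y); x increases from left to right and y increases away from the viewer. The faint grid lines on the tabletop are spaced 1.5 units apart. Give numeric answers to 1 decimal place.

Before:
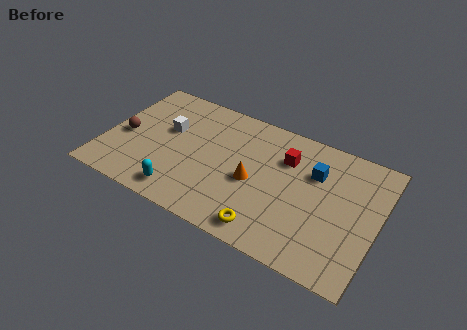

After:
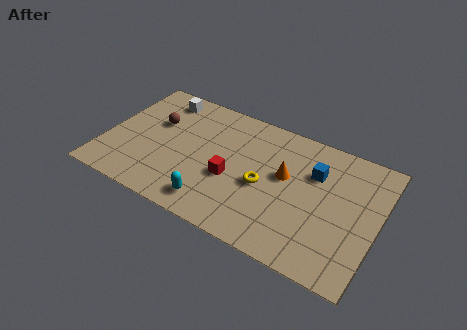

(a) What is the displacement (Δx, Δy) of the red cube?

(-2.3, -2.3)

The red cube was at about (8.4, 5.3) and moved to about (6.1, 3.0).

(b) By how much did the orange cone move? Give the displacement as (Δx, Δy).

(1.4, 1.0)

The orange cone started near (7.1, 3.3) and ended near (8.5, 4.3).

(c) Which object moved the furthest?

the red cube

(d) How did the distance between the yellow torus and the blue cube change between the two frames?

-1.6

Before: roughly 4.4 units apart; after: 2.8. That's 1.6 units closer together.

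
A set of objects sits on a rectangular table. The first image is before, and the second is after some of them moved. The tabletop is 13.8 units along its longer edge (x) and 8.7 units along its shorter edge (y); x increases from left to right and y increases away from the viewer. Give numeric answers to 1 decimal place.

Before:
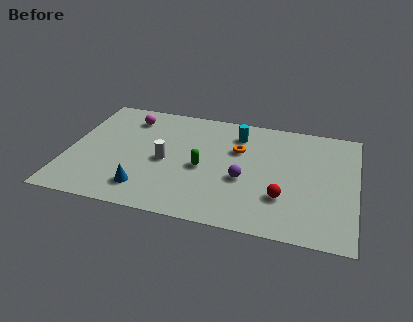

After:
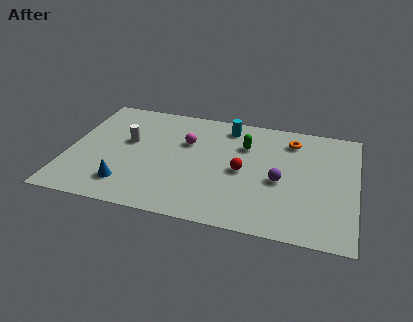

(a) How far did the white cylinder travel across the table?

2.2

The white cylinder moved from about (4.7, 4.0) to (2.8, 5.1), a distance of √(1.9² + 1.1²) ≈ 2.2.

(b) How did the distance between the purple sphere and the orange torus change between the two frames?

+1.0

They were about 2.2 units apart before and 3.2 after — 1.0 units further apart.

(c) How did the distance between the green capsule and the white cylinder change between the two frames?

+3.9

Before: roughly 1.8 units apart; after: 5.7. That's 3.9 units further apart.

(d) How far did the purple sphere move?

1.7

From (8.5, 3.5) to (10.2, 3.8), the purple sphere covered √(1.7² + 0.3²) ≈ 1.7 units.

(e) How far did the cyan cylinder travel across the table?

0.7

The cyan cylinder was near (8.0, 6.9) before and (7.5, 7.4) after, so it travelled √(0.5² + 0.5²) ≈ 0.7 units.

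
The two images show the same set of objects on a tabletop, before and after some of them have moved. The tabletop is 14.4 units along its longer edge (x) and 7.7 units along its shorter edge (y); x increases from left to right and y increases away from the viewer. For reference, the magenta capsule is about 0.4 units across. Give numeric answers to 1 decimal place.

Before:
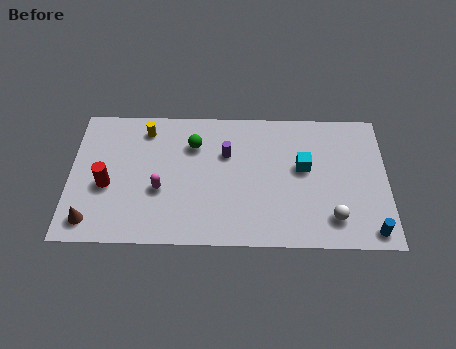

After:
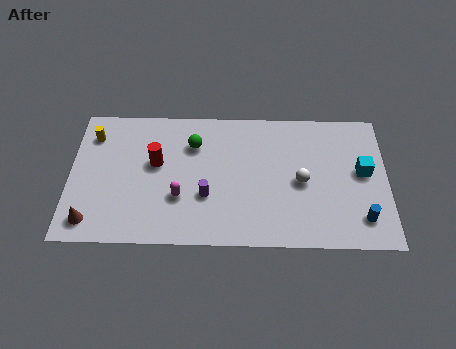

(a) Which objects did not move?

the brown cone and the green sphere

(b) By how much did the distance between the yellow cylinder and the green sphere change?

+2.3

They were about 2.3 units apart before and 4.6 after — 2.3 units further apart.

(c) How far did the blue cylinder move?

0.8

The blue cylinder moved from about (13.6, 0.9) to (13.2, 1.6), a distance of √(0.4² + 0.7²) ≈ 0.8.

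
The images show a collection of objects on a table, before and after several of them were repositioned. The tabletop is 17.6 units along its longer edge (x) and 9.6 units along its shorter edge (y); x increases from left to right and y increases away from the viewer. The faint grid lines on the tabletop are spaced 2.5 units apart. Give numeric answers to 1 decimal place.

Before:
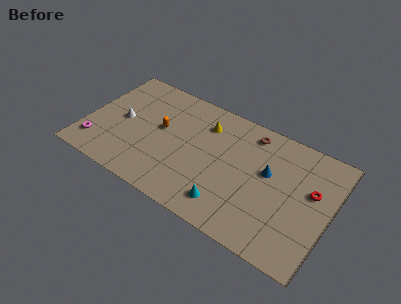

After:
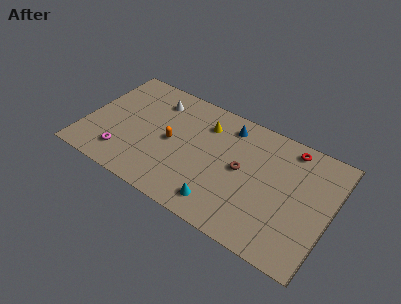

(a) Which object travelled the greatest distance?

the blue cone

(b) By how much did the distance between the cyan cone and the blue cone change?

+1.9

They were about 4.5 units apart before and 6.4 after — 1.9 units further apart.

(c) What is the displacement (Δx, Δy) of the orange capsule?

(0.9, -0.7)

From the two frames, the orange capsule sits at roughly (5.3, 5.4) before and (6.2, 4.7) after.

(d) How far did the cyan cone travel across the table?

0.5

The cyan cone moved from about (10.8, 1.8) to (10.3, 1.6), a distance of √(0.5² + 0.2²) ≈ 0.5.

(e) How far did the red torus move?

3.2

The red torus was near (16.2, 5.8) before and (14.3, 8.4) after, so it travelled √(1.9² + 2.6²) ≈ 3.2 units.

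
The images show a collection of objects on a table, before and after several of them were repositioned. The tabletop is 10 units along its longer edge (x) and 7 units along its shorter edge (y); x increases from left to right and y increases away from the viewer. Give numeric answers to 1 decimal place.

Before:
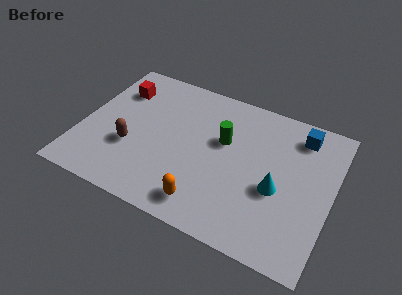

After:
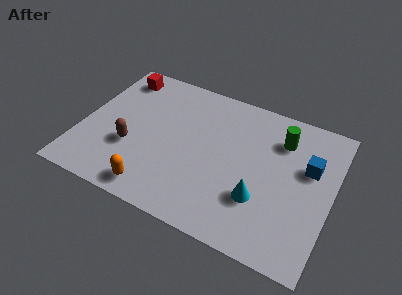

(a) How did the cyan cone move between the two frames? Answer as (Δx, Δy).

(-0.6, -0.7)

The cyan cone started near (7.9, 2.9) and ended near (7.3, 2.2).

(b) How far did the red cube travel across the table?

0.7

The red cube moved from about (1.2, 5.2) to (1.1, 5.9), a distance of √(0.1² + 0.7²) ≈ 0.7.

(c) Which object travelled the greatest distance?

the green cylinder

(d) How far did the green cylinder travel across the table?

2.4

The green cylinder was near (5.6, 4.3) before and (7.8, 5.3) after, so it travelled √(2.2² + 1.0²) ≈ 2.4 units.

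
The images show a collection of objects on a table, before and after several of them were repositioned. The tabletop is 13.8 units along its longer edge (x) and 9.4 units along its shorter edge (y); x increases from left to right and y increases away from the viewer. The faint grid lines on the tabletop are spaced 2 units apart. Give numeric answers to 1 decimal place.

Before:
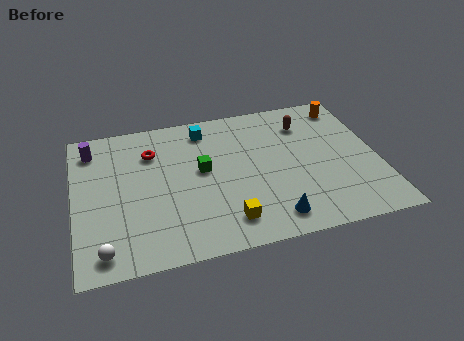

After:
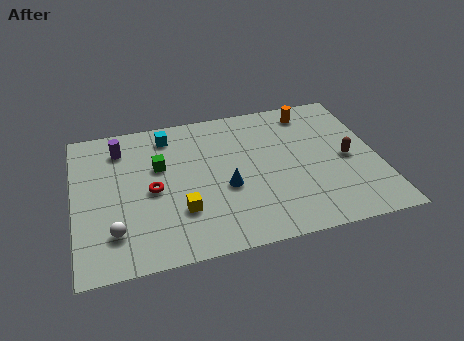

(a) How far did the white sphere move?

1.1

From (1.2, 1.2) to (1.7, 2.2), the white sphere covered √(0.5² + 1.0²) ≈ 1.1 units.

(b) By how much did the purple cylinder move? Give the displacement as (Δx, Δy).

(1.3, -0.2)

The purple cylinder was at about (0.9, 7.7) and moved to about (2.2, 7.5).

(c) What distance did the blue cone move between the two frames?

3.1

The blue cone was near (8.7, 1.4) before and (6.8, 3.8) after, so it travelled √(1.9² + 2.4²) ≈ 3.1 units.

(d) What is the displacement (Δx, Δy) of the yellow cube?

(-2.0, 1.1)

The yellow cube started near (6.7, 1.7) and ended near (4.7, 2.8).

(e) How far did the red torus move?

2.5

The red torus moved from about (3.6, 6.9) to (3.5, 4.4), a distance of √(0.1² + 2.5²) ≈ 2.5.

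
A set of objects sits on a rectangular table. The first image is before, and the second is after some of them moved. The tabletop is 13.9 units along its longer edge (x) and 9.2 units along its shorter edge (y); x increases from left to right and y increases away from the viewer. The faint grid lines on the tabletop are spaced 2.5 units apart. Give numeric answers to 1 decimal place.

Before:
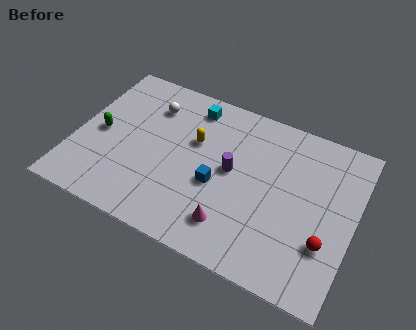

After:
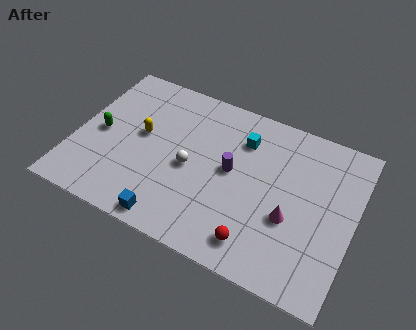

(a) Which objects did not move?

the green capsule and the purple cylinder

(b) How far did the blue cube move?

3.5

From (7.2, 3.8) to (5.3, 0.9), the blue cube covered √(1.9² + 2.9²) ≈ 3.5 units.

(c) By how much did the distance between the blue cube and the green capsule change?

-0.6

They were about 6.0 units apart before and 5.4 after — 0.6 units closer together.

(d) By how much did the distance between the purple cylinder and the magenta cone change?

+0.4

The distance was about 3.0 in the first image and 3.4 in the second, so they moved 0.4 units further apart.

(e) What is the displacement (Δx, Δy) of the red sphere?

(-3.2, -1.4)

The red sphere was at about (12.7, 2.9) and moved to about (9.5, 1.5).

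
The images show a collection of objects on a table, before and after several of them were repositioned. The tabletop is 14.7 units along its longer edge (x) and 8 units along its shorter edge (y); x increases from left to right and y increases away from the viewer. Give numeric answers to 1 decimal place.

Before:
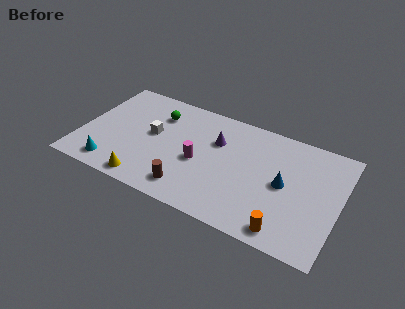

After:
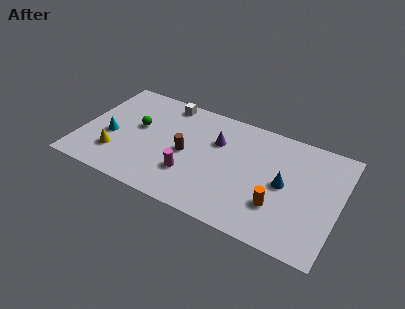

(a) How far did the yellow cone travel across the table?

2.2

From (4.1, 0.9) to (2.2, 2.1), the yellow cone covered √(1.9² + 1.2²) ≈ 2.2 units.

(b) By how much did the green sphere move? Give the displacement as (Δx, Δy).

(-1.0, -1.4)

The green sphere started near (4.1, 6.0) and ended near (3.1, 4.6).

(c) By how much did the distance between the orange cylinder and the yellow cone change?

+1.3

Before: roughly 7.9 units apart; after: 9.2. That's 1.3 units further apart.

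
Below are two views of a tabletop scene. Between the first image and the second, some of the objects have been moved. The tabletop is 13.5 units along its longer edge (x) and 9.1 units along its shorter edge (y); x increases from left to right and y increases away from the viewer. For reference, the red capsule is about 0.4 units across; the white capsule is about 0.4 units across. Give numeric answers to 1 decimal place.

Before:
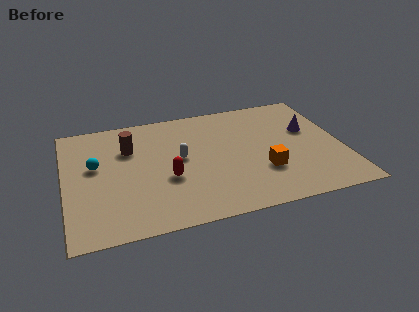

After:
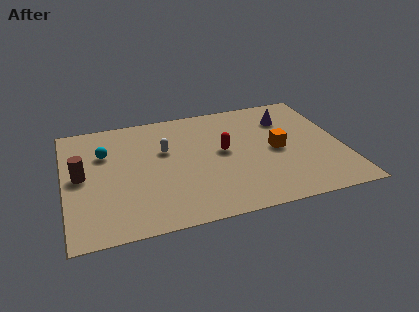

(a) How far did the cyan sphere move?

1.0

From (1.5, 5.3) to (2.0, 6.2), the cyan sphere covered √(0.5² + 0.9²) ≈ 1.0 units.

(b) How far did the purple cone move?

1.6

The purple cone was near (12.0, 5.6) before and (11.0, 6.8) after, so it travelled √(1.0² + 1.2²) ≈ 1.6 units.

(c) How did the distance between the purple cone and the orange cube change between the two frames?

-1.2

The distance was about 3.7 in the first image and 2.5 in the second, so they moved 1.2 units closer together.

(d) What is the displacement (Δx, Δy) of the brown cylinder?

(-2.4, -1.6)

The brown cylinder was at about (3.2, 6.3) and moved to about (0.8, 4.7).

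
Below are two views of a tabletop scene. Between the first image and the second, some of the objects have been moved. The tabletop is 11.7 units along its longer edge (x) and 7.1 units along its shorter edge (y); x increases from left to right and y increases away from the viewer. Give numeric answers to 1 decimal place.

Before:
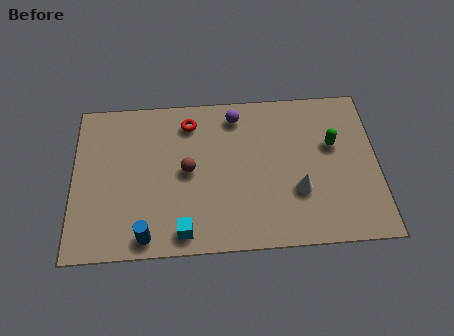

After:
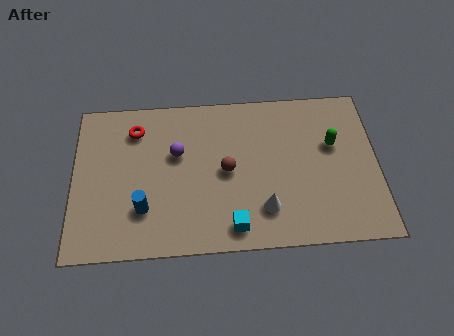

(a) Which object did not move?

the green capsule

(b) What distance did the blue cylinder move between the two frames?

1.2

From (2.8, 0.8) to (2.7, 2.0), the blue cylinder covered √(0.1² + 1.2²) ≈ 1.2 units.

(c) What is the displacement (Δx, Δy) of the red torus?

(-2.1, -0.2)

The red torus was at about (4.5, 5.8) and moved to about (2.4, 5.6).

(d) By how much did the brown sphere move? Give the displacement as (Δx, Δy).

(1.5, -0.1)

From the two frames, the brown sphere sits at roughly (4.4, 3.6) before and (5.9, 3.5) after.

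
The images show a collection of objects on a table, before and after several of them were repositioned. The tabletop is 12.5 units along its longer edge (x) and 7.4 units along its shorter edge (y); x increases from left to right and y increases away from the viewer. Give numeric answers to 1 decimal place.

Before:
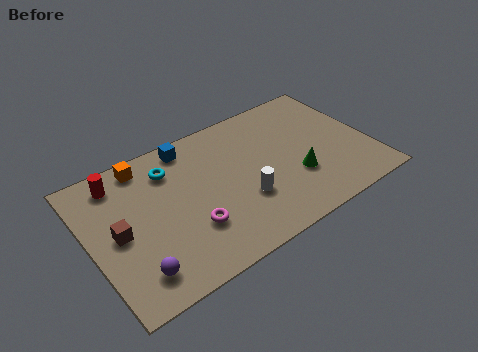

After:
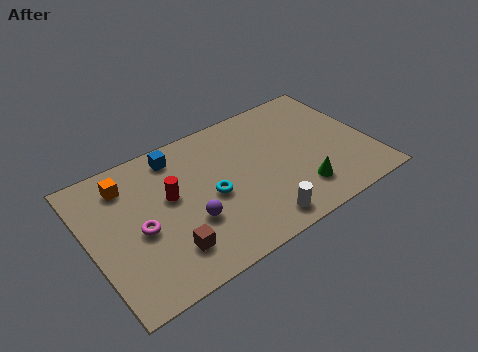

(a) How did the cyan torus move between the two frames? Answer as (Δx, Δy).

(1.5, -2.3)

The cyan torus started near (3.8, 5.7) and ended near (5.3, 3.4).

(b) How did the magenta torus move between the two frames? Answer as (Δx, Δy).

(-2.1, 1.0)

The magenta torus started near (4.2, 2.3) and ended near (2.1, 3.3).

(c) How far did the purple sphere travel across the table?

2.9

From (1.6, 1.4) to (4.2, 2.6), the purple sphere covered √(2.6² + 1.2²) ≈ 2.9 units.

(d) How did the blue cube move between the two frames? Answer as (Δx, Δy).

(-0.6, -0.2)

From the two frames, the blue cube sits at roughly (4.8, 6.5) before and (4.2, 6.3) after.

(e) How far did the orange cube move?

1.1

The orange cube was near (2.8, 6.5) before and (1.9, 5.9) after, so it travelled √(0.9² + 0.6²) ≈ 1.1 units.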